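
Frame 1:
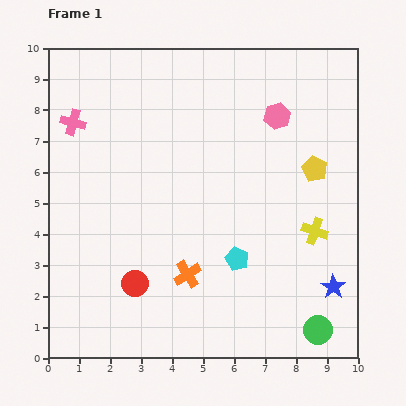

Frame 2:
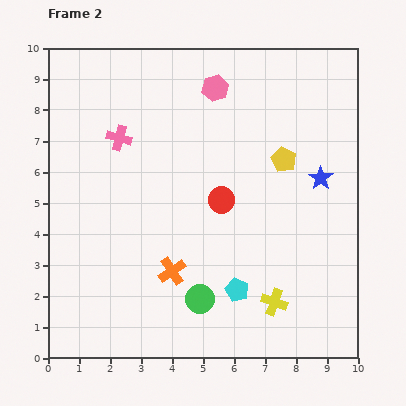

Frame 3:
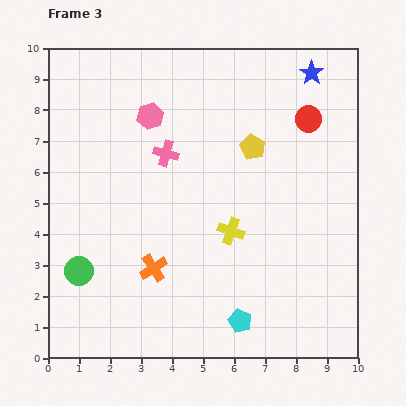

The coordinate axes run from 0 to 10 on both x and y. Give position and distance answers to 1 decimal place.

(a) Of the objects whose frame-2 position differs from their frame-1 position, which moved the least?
the orange cross

(moved 0.5)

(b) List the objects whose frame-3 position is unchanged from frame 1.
none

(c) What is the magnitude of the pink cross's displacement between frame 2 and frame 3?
1.6

The pink cross moved from (2.3, 7.1) to (3.8, 6.6), a distance of √(1.5² + 0.5²) ≈ 1.6.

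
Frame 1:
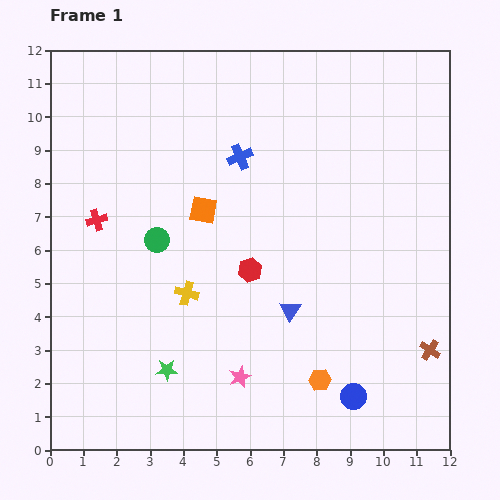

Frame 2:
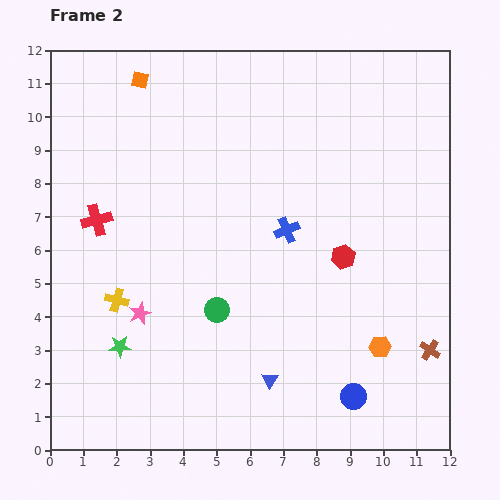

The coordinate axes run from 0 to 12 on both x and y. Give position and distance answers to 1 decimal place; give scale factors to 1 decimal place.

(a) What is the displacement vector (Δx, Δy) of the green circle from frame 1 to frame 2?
(1.8, -2.1)

The green circle was at (3.2, 6.3) in frame 1 and (5.0, 4.2) in frame 2.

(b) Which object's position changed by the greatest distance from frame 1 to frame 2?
the orange square

(moved 4.3; next 3.6)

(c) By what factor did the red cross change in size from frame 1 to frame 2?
1.5×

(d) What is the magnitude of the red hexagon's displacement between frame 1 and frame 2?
2.8

The red hexagon moved from (6.0, 5.4) to (8.8, 5.8), a distance of √(2.8² + 0.4²) ≈ 2.8.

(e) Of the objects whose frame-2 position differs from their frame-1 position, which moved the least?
the green star

(moved 1.6)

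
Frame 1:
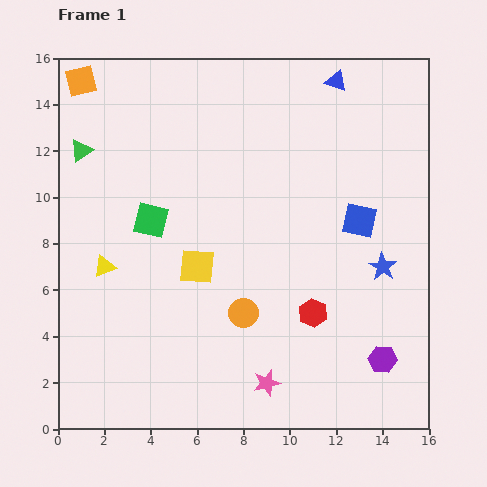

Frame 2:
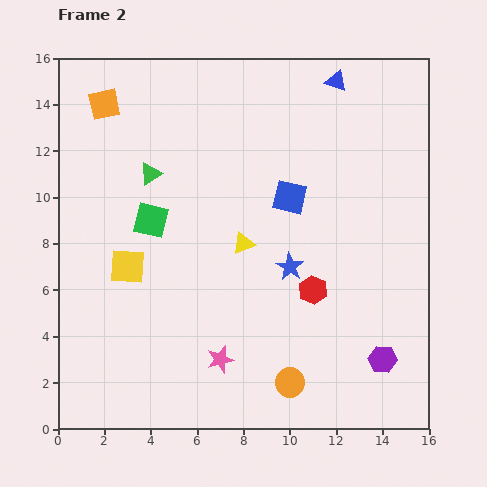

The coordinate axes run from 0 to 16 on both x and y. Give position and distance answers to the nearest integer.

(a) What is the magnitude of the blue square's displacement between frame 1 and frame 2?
3

The blue square moved from (13, 9) to (10, 10), a distance of √(3² + 1²) ≈ 3.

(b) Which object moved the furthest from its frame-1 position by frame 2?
the yellow triangle

(moved 6; next 4)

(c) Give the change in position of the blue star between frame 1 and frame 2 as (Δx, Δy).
(-4, 0)

The blue star was at (14, 7) in frame 1 and (10, 7) in frame 2.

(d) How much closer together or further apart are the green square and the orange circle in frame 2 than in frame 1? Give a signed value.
+3

Distance in frame 1: 6. Distance in frame 2: 9.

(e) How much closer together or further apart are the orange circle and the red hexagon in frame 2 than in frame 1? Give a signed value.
+1

Distance in frame 1: 3. Distance in frame 2: 4.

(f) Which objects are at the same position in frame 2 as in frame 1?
the green square, the purple hexagon, the blue triangle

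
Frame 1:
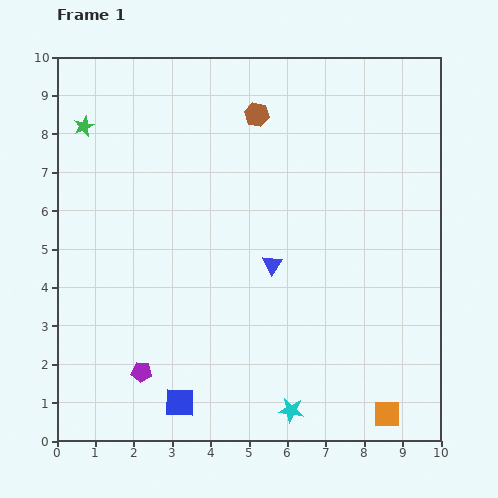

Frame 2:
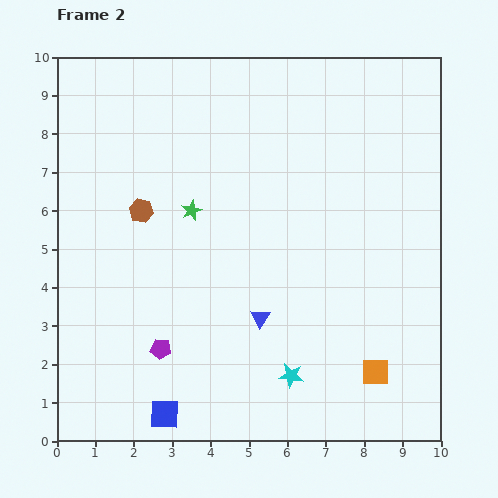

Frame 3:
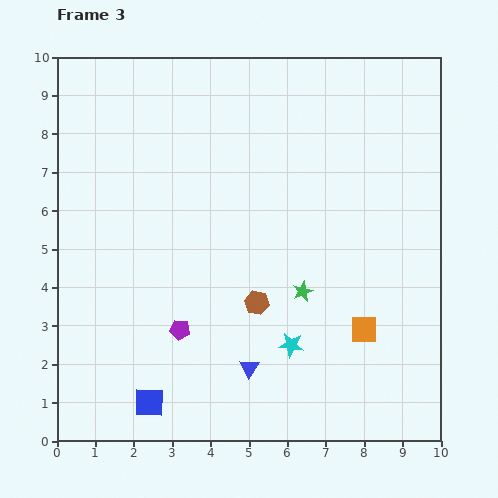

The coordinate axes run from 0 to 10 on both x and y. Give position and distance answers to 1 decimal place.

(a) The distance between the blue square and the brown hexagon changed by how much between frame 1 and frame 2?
-2.5

Distance in frame 1: 7.8. Distance in frame 2: 5.3.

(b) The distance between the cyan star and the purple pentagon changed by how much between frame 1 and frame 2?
-0.5

Distance in frame 1: 4.0. Distance in frame 2: 3.5.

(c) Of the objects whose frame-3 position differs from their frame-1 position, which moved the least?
the blue square

(moved 0.8)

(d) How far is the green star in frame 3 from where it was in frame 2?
3.6

The green star moved from (3.5, 6.0) to (6.4, 3.9), a distance of √(2.9² + 2.1²) ≈ 3.6.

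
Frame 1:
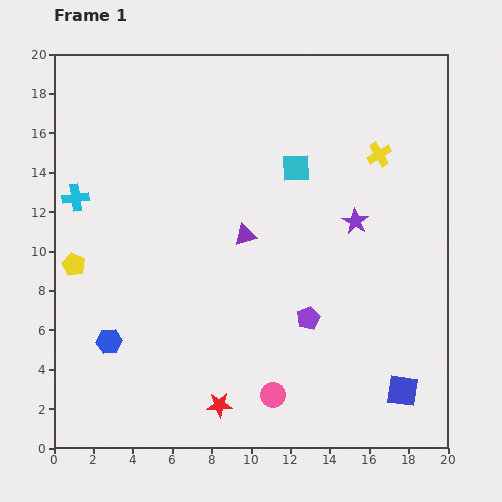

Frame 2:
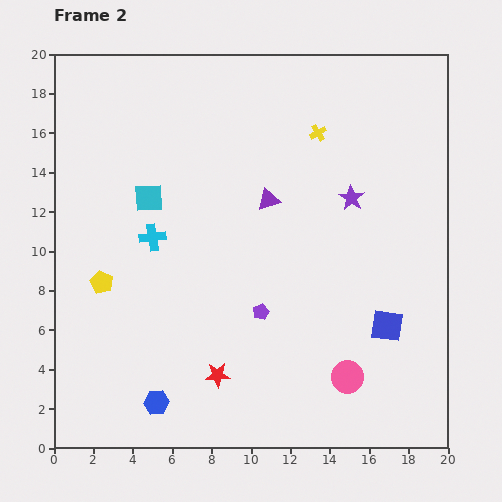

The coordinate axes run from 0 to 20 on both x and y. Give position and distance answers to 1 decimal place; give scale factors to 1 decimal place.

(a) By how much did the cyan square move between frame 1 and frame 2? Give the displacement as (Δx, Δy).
(-7.5, -1.5)

The cyan square was at (12.3, 14.2) in frame 1 and (4.8, 12.7) in frame 2.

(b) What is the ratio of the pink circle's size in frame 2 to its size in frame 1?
1.3×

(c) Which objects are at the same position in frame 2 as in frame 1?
none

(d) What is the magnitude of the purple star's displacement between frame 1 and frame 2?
1.2

The purple star moved from (15.3, 11.5) to (15.1, 12.7), a distance of √(0.2² + 1.2²) ≈ 1.2.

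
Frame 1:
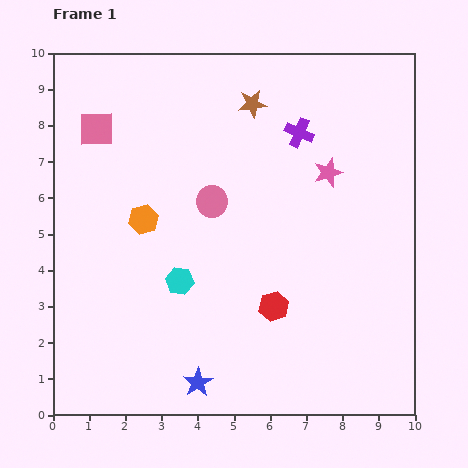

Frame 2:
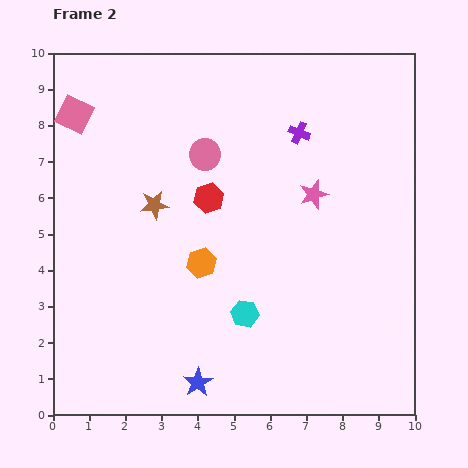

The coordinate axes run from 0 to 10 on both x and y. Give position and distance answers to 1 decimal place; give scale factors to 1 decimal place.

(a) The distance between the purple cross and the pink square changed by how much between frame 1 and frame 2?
+0.6

Distance in frame 1: 5.6. Distance in frame 2: 6.2.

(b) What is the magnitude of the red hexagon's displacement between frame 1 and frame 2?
3.5

The red hexagon moved from (6.1, 3.0) to (4.3, 6.0), a distance of √(1.8² + 3.0²) ≈ 3.5.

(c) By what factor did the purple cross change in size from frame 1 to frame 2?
0.7×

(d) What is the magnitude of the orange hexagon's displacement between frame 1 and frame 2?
2.0

The orange hexagon moved from (2.5, 5.4) to (4.1, 4.2), a distance of √(1.6² + 1.2²) ≈ 2.0.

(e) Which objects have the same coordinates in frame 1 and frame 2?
the purple cross, the blue star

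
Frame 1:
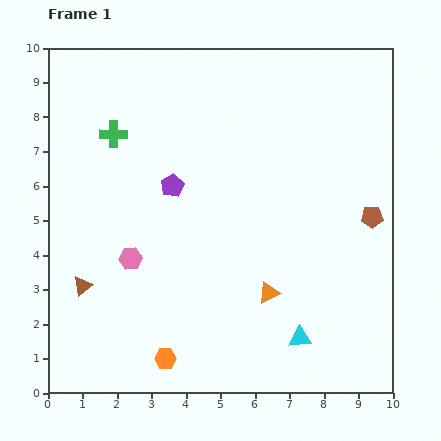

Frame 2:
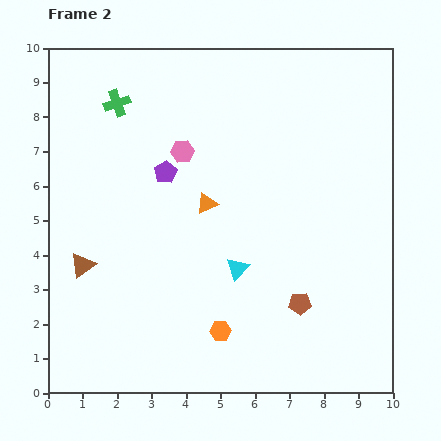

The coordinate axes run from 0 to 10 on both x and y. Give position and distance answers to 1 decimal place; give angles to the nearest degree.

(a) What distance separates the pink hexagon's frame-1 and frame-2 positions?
3.4

The pink hexagon moved from (2.4, 3.9) to (3.9, 7.0), a distance of √(1.5² + 3.1²) ≈ 3.4.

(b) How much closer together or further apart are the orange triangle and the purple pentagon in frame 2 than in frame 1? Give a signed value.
-2.7

Distance in frame 1: 4.2. Distance in frame 2: 1.5.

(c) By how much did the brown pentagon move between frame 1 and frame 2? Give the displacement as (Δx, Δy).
(-2.1, -2.5)

The brown pentagon was at (9.4, 5.1) in frame 1 and (7.3, 2.6) in frame 2.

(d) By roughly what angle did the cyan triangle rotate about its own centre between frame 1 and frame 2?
44° counter-clockwise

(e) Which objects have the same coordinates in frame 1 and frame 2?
none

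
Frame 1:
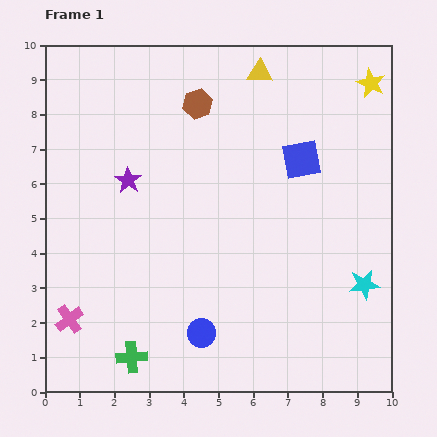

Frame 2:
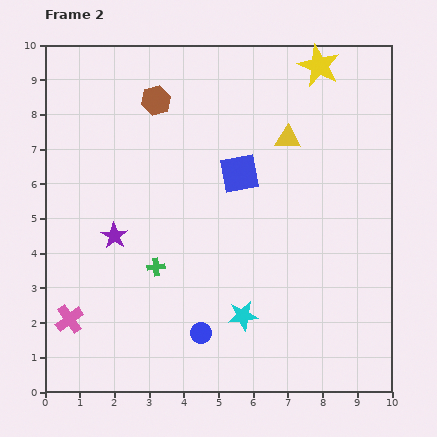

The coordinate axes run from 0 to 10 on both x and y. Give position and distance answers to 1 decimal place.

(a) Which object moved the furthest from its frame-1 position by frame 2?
the cyan star

(moved 3.6; next 2.7)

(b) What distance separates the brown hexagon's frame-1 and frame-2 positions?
1.2

The brown hexagon moved from (4.4, 8.3) to (3.2, 8.4), a distance of √(1.2² + 0.1²) ≈ 1.2.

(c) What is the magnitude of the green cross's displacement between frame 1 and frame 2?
2.7

The green cross moved from (2.5, 1.0) to (3.2, 3.6), a distance of √(0.7² + 2.6²) ≈ 2.7.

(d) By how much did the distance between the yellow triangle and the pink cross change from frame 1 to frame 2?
-0.8

Distance in frame 1: 9.0. Distance in frame 2: 8.2.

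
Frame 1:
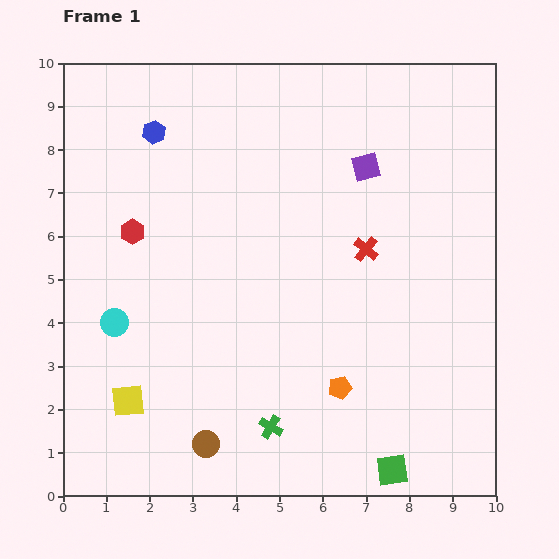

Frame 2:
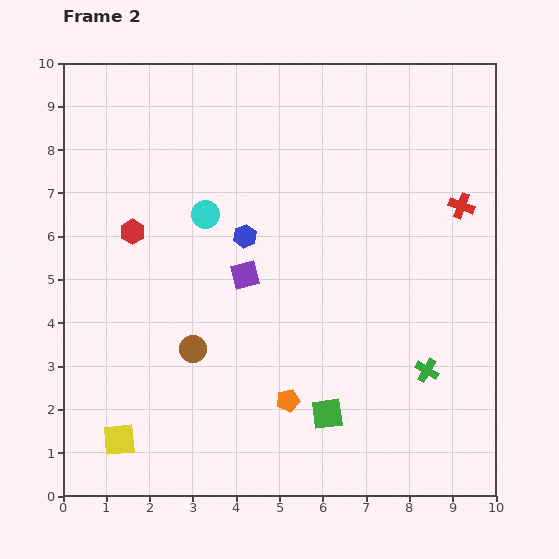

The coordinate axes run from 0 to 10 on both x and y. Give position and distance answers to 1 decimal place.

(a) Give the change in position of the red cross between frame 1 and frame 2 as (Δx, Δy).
(2.2, 1.0)

The red cross was at (7.0, 5.7) in frame 1 and (9.2, 6.7) in frame 2.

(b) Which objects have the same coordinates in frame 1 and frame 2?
the red hexagon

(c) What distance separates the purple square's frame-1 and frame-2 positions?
3.8

The purple square moved from (7.0, 7.6) to (4.2, 5.1), a distance of √(2.8² + 2.5²) ≈ 3.8.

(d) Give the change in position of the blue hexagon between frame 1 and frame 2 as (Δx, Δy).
(2.1, -2.4)

The blue hexagon was at (2.1, 8.4) in frame 1 and (4.2, 6.0) in frame 2.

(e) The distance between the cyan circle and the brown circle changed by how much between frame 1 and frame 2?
-0.4

Distance in frame 1: 3.5. Distance in frame 2: 3.1.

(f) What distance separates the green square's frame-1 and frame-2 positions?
2.0

The green square moved from (7.6, 0.6) to (6.1, 1.9), a distance of √(1.5² + 1.3²) ≈ 2.0.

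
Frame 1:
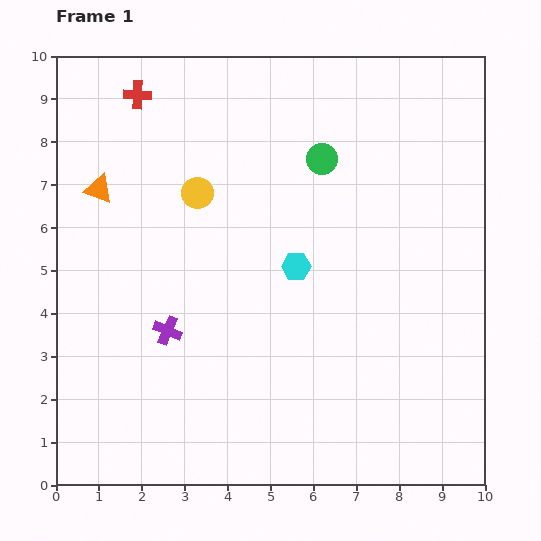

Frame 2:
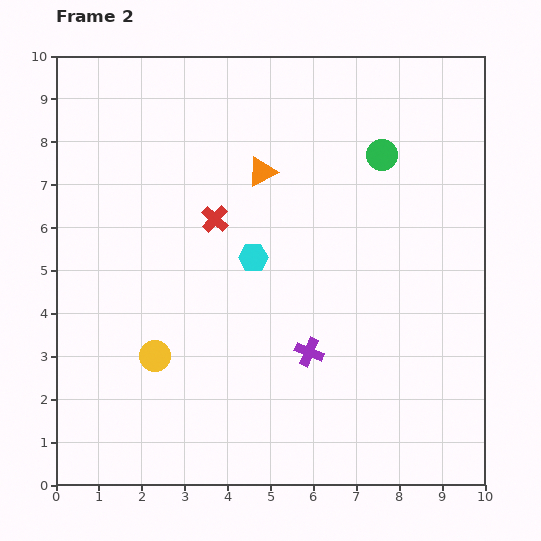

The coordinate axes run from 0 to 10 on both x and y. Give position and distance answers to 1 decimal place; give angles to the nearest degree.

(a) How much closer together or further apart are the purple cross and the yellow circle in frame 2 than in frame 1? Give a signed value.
+0.3

Distance in frame 1: 3.3. Distance in frame 2: 3.6.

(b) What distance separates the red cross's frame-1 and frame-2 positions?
3.4

The red cross moved from (1.9, 9.1) to (3.7, 6.2), a distance of √(1.8² + 2.9²) ≈ 3.4.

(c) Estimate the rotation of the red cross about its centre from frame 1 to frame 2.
39° clockwise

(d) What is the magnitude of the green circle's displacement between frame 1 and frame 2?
1.4

The green circle moved from (6.2, 7.6) to (7.6, 7.7), a distance of √(1.4² + 0.1²) ≈ 1.4.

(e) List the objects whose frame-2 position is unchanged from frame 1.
none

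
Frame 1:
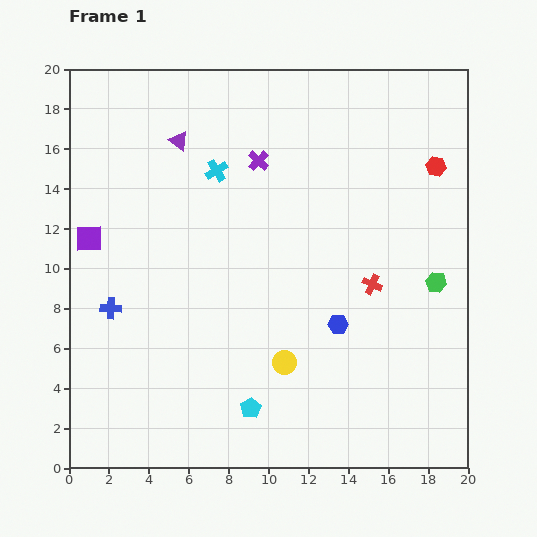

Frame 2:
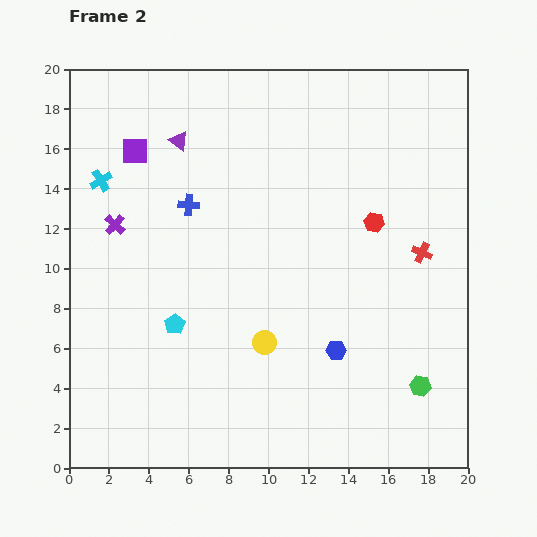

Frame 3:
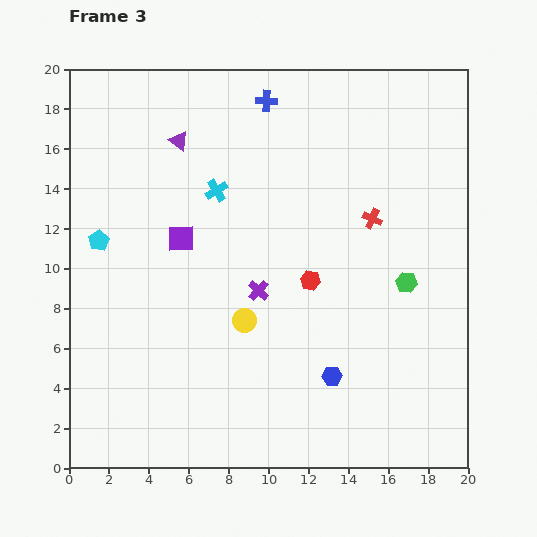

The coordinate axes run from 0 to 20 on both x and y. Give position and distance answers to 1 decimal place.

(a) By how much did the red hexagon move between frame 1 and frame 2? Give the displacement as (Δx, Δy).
(-3.1, -2.8)

The red hexagon was at (18.4, 15.1) in frame 1 and (15.3, 12.3) in frame 2.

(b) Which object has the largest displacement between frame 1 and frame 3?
the blue cross

(moved 13.0; next 11.3)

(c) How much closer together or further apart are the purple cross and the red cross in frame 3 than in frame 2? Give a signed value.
-8.8

Distance in frame 2: 15.5. Distance in frame 3: 6.7.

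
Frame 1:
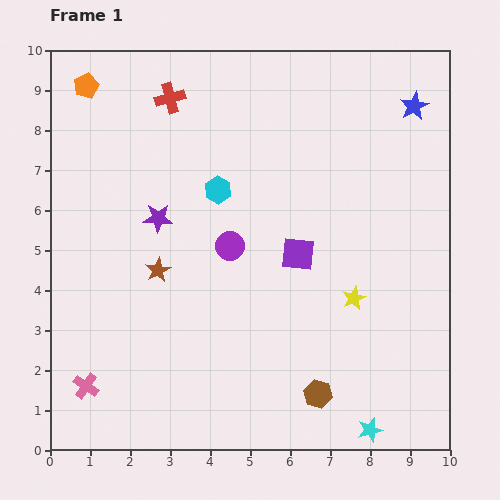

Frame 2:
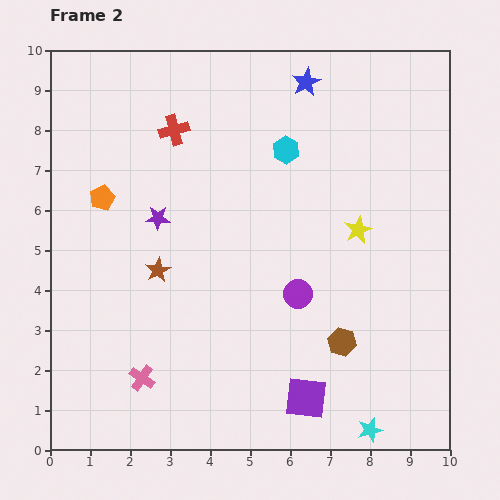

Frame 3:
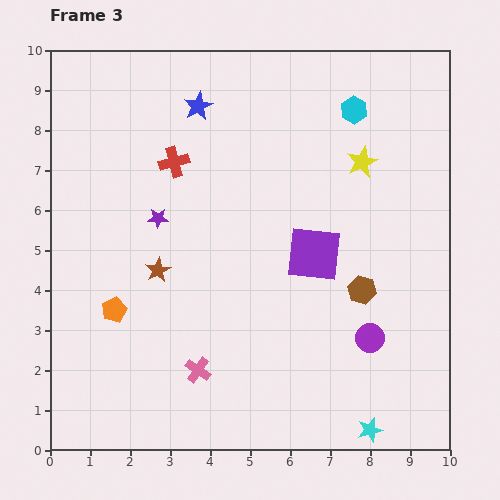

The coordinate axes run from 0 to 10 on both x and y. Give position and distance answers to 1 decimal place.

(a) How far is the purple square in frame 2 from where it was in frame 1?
3.6

The purple square moved from (6.2, 4.9) to (6.4, 1.3), a distance of √(0.2² + 3.6²) ≈ 3.6.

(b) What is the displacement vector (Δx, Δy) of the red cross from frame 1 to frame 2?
(0.1, -0.8)

The red cross was at (3.0, 8.8) in frame 1 and (3.1, 8.0) in frame 2.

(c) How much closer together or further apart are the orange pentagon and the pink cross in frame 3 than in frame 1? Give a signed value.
-4.9

Distance in frame 1: 7.5. Distance in frame 3: 2.6.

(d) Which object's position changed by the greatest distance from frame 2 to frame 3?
the purple square

(moved 3.6; next 2.8)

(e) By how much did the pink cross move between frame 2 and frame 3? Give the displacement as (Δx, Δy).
(1.4, 0.2)

The pink cross was at (2.3, 1.8) in frame 2 and (3.7, 2.0) in frame 3.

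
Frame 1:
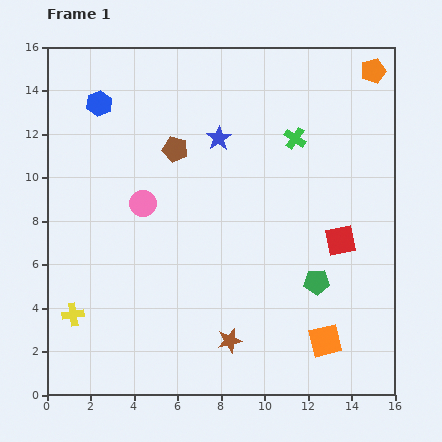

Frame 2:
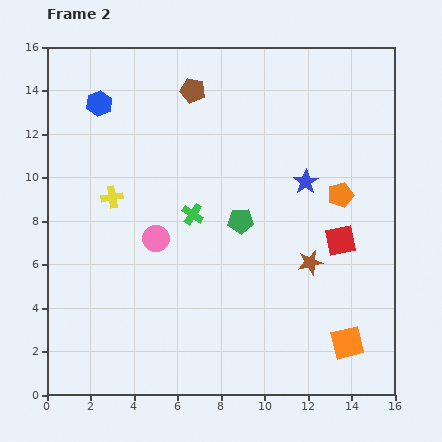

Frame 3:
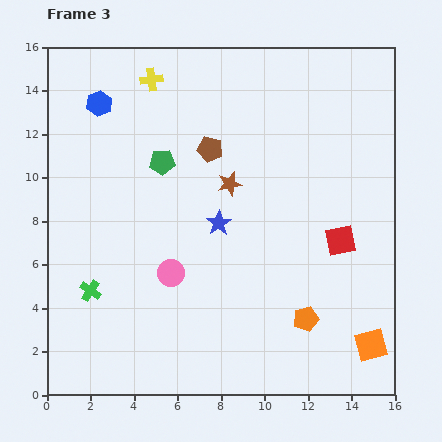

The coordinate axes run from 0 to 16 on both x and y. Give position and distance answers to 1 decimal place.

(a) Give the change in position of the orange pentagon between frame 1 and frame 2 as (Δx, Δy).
(-1.5, -5.7)

The orange pentagon was at (15.0, 14.9) in frame 1 and (13.5, 9.2) in frame 2.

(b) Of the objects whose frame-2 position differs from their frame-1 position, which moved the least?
the orange square

(moved 1.0)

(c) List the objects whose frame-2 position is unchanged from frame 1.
the red square, the blue hexagon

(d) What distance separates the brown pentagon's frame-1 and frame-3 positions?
1.6

The brown pentagon moved from (5.9, 11.3) to (7.5, 11.3), a distance of √(1.6² + 0.0²) ≈ 1.6.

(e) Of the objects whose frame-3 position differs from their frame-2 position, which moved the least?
the orange square

(moved 1.1)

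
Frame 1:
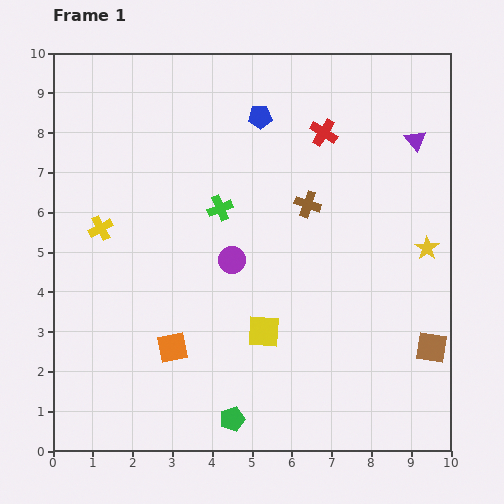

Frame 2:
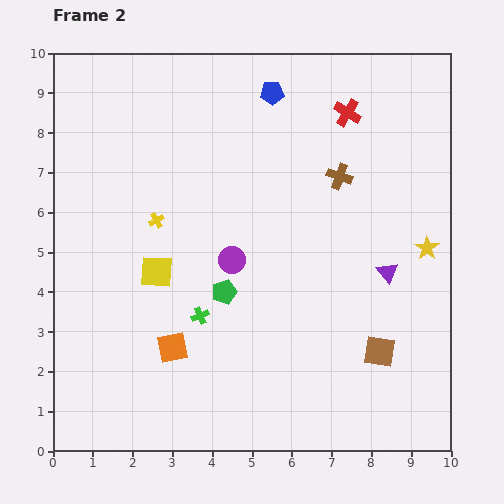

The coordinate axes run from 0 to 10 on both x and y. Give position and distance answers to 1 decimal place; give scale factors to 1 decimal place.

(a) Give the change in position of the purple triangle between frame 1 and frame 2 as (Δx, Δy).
(-0.7, -3.3)

The purple triangle was at (9.1, 7.8) in frame 1 and (8.4, 4.5) in frame 2.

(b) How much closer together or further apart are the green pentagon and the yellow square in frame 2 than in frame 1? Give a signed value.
-0.5

Distance in frame 1: 2.3. Distance in frame 2: 1.8.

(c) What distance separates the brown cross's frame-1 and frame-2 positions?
1.1

The brown cross moved from (6.4, 6.2) to (7.2, 6.9), a distance of √(0.8² + 0.7²) ≈ 1.1.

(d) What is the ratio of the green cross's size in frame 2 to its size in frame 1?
0.7×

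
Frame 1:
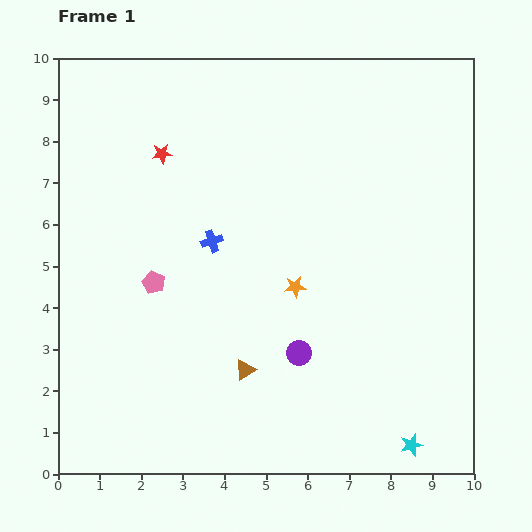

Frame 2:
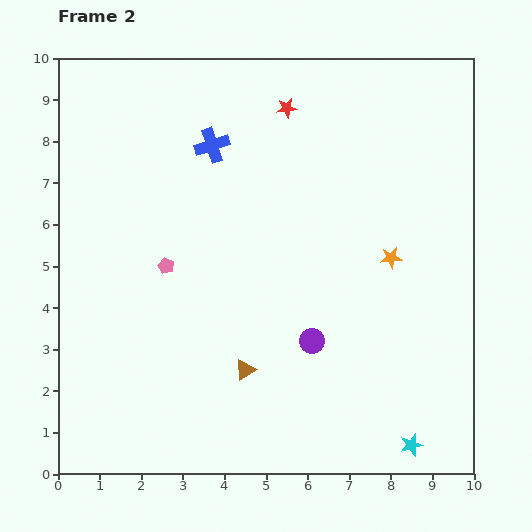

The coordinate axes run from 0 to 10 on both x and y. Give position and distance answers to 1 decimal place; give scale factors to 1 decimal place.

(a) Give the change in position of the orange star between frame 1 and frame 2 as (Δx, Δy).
(2.3, 0.7)

The orange star was at (5.7, 4.5) in frame 1 and (8.0, 5.2) in frame 2.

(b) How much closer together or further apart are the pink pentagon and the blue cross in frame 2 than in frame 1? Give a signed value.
+1.4

Distance in frame 1: 1.7. Distance in frame 2: 3.1.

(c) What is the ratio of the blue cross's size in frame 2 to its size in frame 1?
1.5×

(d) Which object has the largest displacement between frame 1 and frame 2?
the red star

(moved 3.2; next 2.4)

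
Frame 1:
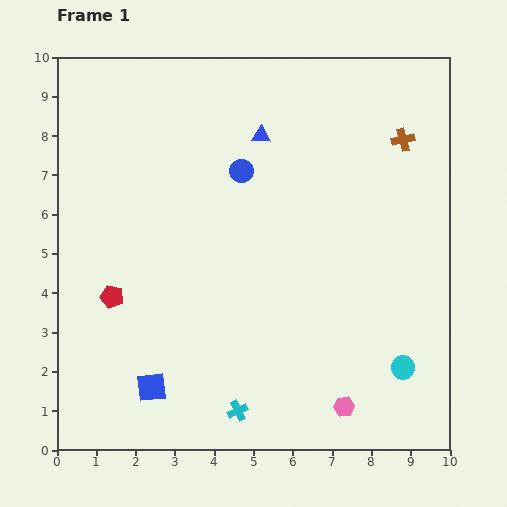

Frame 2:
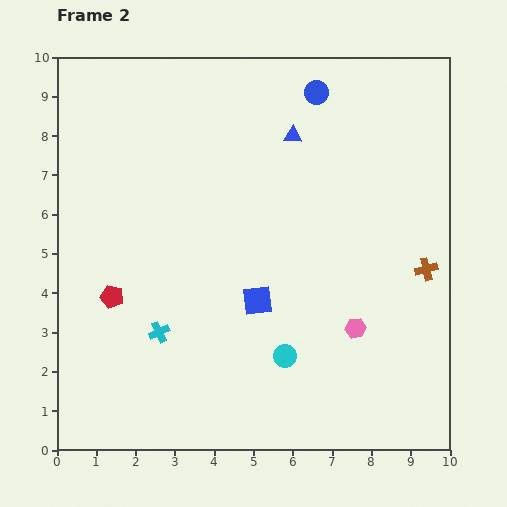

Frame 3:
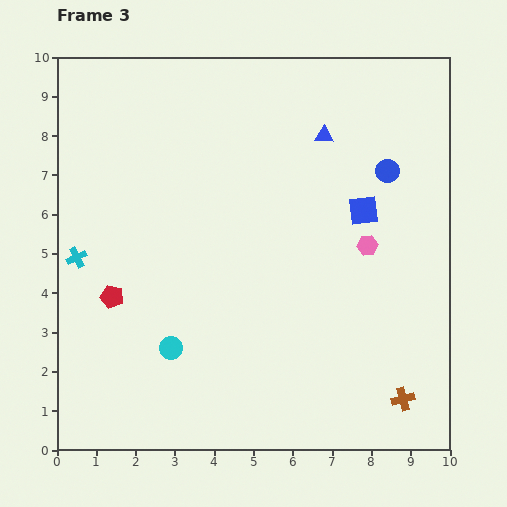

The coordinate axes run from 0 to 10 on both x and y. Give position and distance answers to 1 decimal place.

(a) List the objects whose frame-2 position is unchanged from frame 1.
the red pentagon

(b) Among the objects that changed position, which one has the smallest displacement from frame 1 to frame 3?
the blue triangle

(moved 1.6)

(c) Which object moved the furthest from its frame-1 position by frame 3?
the blue square

(moved 7.0; next 6.6)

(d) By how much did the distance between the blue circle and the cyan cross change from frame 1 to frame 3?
+2.1

Distance in frame 1: 6.1. Distance in frame 3: 8.2.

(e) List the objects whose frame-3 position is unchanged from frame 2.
the red pentagon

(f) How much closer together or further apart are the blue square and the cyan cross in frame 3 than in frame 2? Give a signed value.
+4.8

Distance in frame 2: 2.6. Distance in frame 3: 7.4.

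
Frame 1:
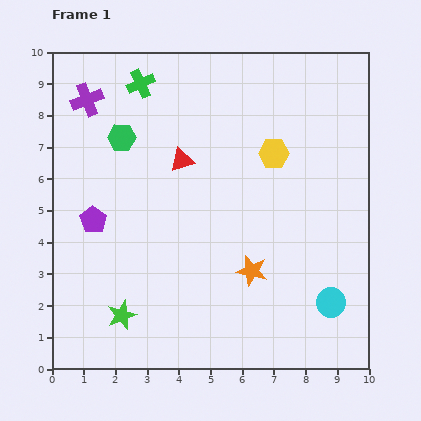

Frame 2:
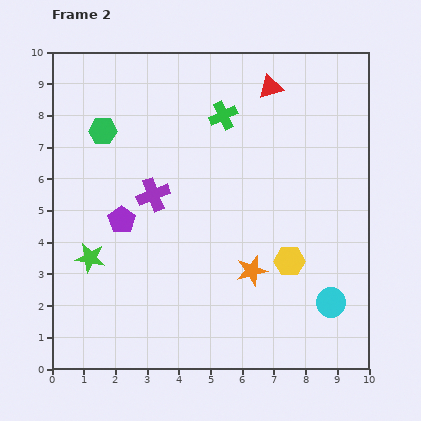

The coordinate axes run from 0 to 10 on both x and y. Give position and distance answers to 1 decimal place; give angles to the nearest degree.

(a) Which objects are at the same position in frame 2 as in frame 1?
the cyan circle, the orange star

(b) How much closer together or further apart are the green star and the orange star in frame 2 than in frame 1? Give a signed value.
+0.8

Distance in frame 1: 4.3. Distance in frame 2: 5.1.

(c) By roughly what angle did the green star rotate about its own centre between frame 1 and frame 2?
30° clockwise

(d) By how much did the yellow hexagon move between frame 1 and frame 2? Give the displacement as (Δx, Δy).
(0.5, -3.4)

The yellow hexagon was at (7.0, 6.8) in frame 1 and (7.5, 3.4) in frame 2.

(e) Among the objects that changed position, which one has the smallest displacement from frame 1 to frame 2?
the green hexagon

(moved 0.6)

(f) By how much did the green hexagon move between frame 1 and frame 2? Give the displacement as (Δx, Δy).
(-0.6, 0.2)

The green hexagon was at (2.2, 7.3) in frame 1 and (1.6, 7.5) in frame 2.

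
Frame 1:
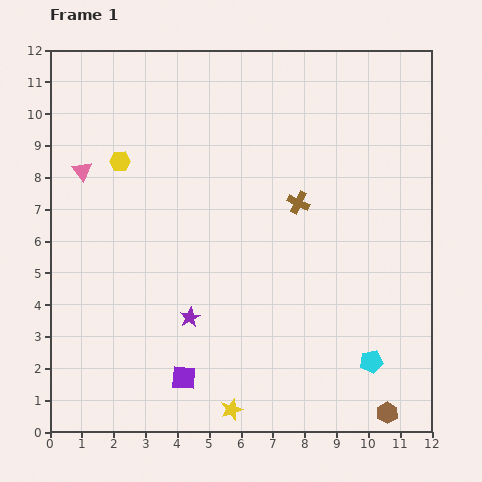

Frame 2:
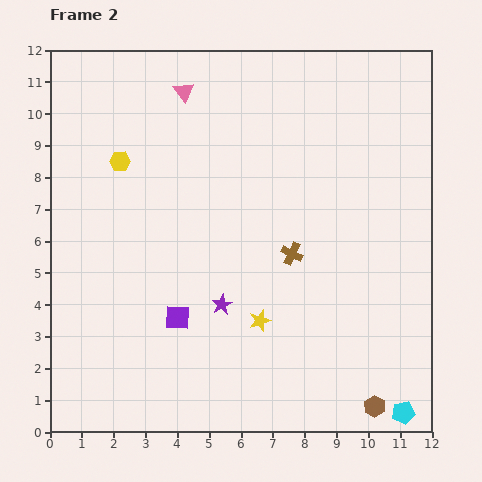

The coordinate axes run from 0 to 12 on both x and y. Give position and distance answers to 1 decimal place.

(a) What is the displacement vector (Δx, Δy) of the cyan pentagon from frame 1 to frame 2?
(1.0, -1.6)

The cyan pentagon was at (10.1, 2.2) in frame 1 and (11.1, 0.6) in frame 2.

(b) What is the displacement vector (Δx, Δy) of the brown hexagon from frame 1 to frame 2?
(-0.4, 0.2)

The brown hexagon was at (10.6, 0.6) in frame 1 and (10.2, 0.8) in frame 2.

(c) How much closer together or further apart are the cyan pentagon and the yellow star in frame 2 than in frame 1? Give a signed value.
+0.8

Distance in frame 1: 4.6. Distance in frame 2: 5.4.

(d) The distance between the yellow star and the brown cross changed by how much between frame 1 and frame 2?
-4.5

Distance in frame 1: 6.8. Distance in frame 2: 2.3.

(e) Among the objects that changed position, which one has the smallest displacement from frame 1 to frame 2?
the brown hexagon

(moved 0.4)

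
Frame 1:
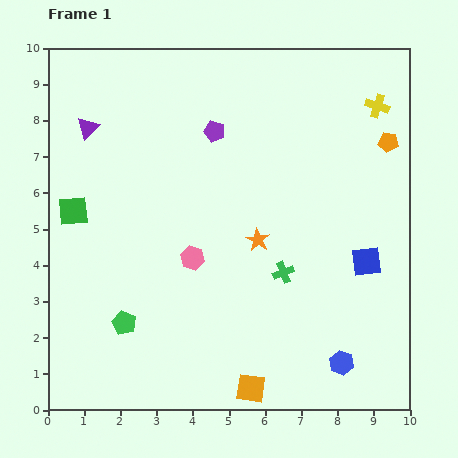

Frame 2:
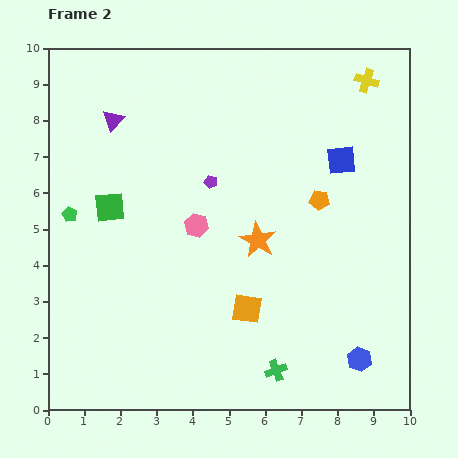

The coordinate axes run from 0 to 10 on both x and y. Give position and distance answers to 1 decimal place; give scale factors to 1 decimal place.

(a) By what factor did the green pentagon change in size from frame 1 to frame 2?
0.6×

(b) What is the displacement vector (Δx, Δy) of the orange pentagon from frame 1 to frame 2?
(-1.9, -1.6)

The orange pentagon was at (9.4, 7.4) in frame 1 and (7.5, 5.8) in frame 2.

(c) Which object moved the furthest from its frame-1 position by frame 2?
the green pentagon

(moved 3.4; next 2.9)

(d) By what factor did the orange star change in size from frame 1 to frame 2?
1.5×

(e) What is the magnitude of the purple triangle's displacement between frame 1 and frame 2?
0.7

The purple triangle moved from (1.1, 7.8) to (1.8, 8.0), a distance of √(0.7² + 0.2²) ≈ 0.7.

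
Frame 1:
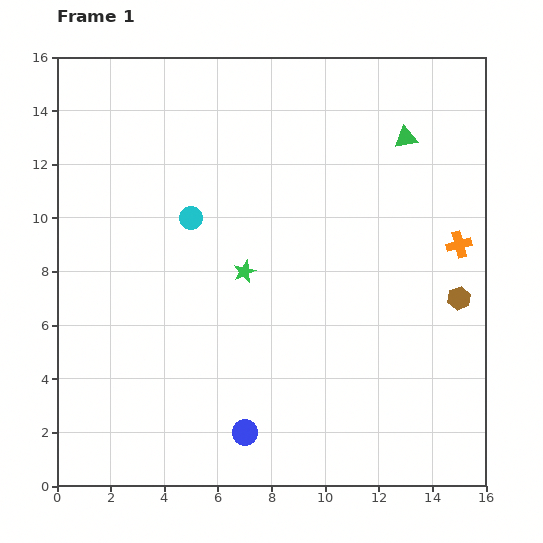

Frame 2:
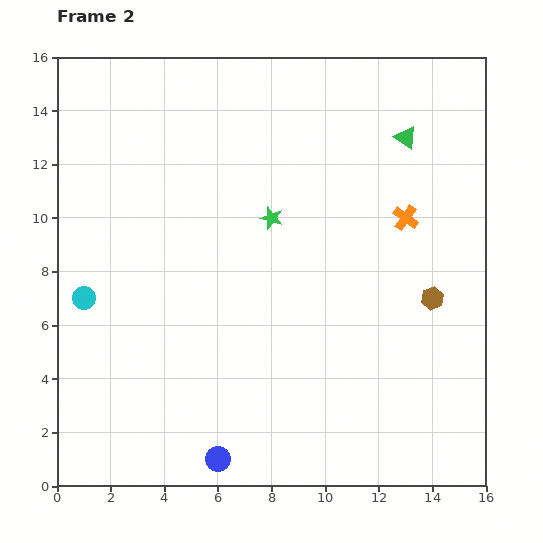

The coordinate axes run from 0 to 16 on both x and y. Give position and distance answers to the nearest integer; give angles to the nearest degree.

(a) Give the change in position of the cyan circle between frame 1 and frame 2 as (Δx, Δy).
(-4, -3)

The cyan circle was at (5, 10) in frame 1 and (1, 7) in frame 2.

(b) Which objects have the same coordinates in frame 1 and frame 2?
the green triangle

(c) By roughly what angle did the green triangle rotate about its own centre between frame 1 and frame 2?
45° clockwise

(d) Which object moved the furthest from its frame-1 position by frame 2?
the cyan circle

(moved 5; next 2)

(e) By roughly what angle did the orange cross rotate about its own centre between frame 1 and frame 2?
40° counter-clockwise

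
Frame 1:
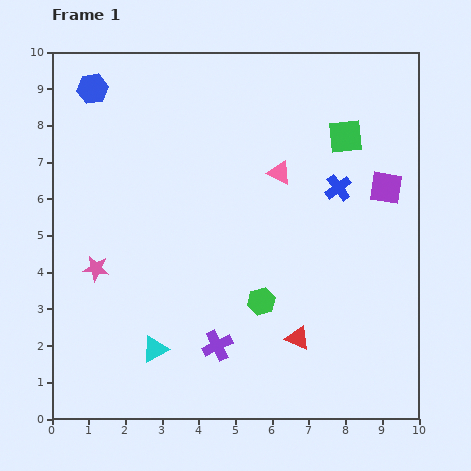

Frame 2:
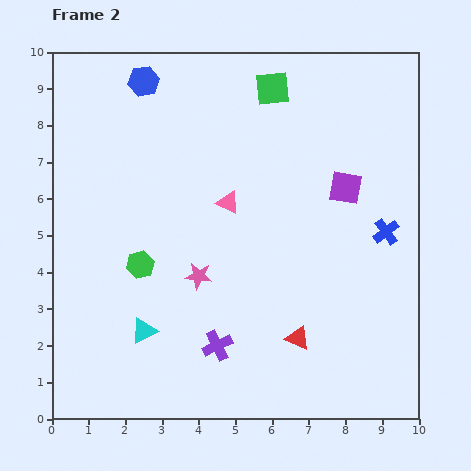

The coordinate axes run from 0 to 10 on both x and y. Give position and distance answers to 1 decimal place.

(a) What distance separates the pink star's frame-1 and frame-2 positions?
2.8

The pink star moved from (1.2, 4.1) to (4.0, 3.9), a distance of √(2.8² + 0.2²) ≈ 2.8.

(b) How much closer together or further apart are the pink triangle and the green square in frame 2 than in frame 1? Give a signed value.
+1.2

Distance in frame 1: 2.1. Distance in frame 2: 3.3.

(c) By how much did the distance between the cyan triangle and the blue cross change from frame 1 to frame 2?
+0.4

Distance in frame 1: 6.7. Distance in frame 2: 7.1.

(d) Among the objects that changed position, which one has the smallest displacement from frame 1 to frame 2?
the cyan triangle

(moved 0.6)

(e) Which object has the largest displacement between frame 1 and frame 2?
the green hexagon

(moved 3.4; next 2.8)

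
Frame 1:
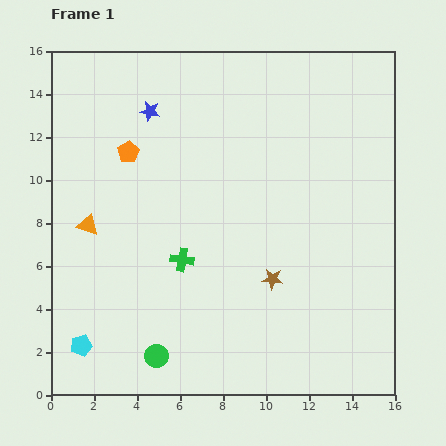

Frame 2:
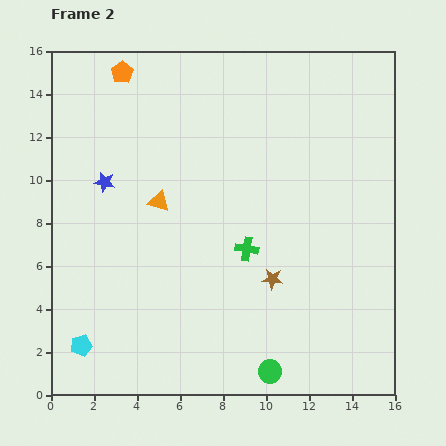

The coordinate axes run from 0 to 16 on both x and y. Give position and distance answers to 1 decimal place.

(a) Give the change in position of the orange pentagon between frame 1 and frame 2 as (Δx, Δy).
(-0.3, 3.7)

The orange pentagon was at (3.6, 11.3) in frame 1 and (3.3, 15.0) in frame 2.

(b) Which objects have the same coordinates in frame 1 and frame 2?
the cyan pentagon, the brown star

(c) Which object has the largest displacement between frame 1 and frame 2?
the green circle

(moved 5.3; next 3.9)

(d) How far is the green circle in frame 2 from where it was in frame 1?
5.3

The green circle moved from (4.9, 1.8) to (10.2, 1.1), a distance of √(5.3² + 0.7²) ≈ 5.3.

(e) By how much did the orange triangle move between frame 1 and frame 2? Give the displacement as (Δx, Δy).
(3.3, 1.1)

The orange triangle was at (1.7, 7.9) in frame 1 and (5.0, 9.0) in frame 2.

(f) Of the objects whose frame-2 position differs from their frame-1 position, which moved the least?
the green cross

(moved 3.0)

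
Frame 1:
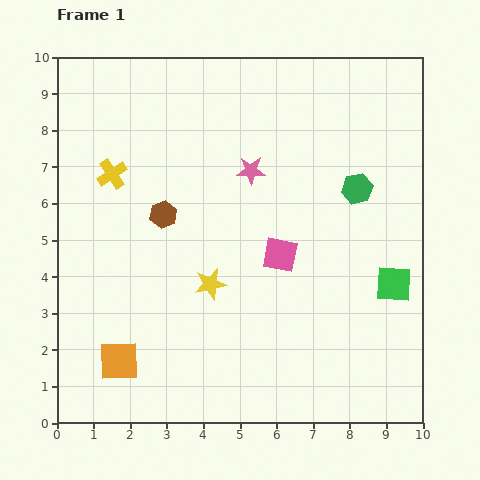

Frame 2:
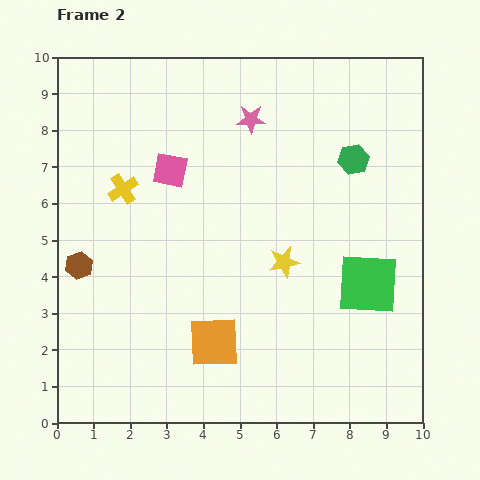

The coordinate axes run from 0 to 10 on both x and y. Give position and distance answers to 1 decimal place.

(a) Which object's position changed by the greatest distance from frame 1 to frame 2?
the pink square

(moved 3.8; next 2.7)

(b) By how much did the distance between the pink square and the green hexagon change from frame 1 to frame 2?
+2.2

Distance in frame 1: 2.8. Distance in frame 2: 5.0.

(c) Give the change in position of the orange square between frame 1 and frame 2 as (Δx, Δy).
(2.6, 0.5)

The orange square was at (1.7, 1.7) in frame 1 and (4.3, 2.2) in frame 2.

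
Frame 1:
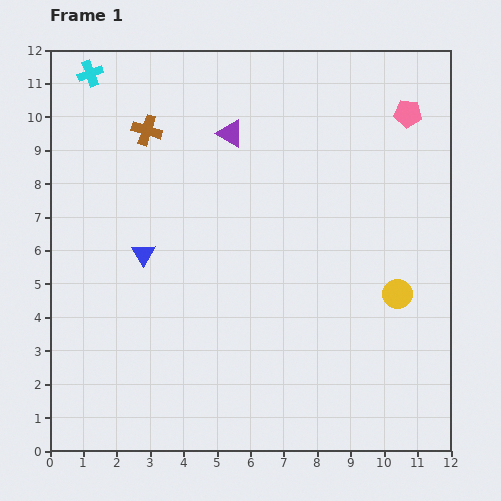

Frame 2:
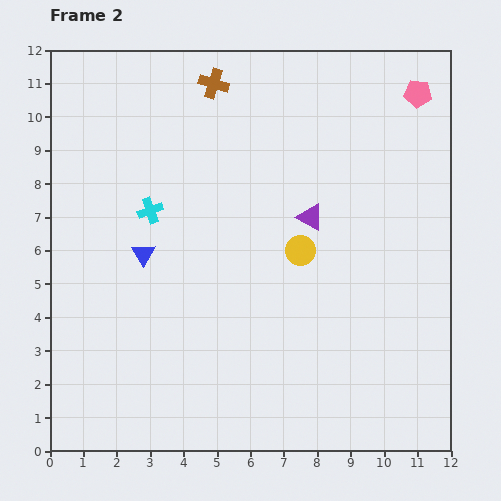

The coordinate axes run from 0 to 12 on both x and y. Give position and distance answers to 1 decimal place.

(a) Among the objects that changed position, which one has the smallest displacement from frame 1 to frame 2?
the pink pentagon

(moved 0.7)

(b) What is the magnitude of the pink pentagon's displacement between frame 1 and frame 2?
0.7

The pink pentagon moved from (10.7, 10.1) to (11.0, 10.7), a distance of √(0.3² + 0.6²) ≈ 0.7.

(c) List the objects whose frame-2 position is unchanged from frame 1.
the blue triangle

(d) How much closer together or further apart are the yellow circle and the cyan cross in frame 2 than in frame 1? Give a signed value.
-6.6

Distance in frame 1: 11.3. Distance in frame 2: 4.7.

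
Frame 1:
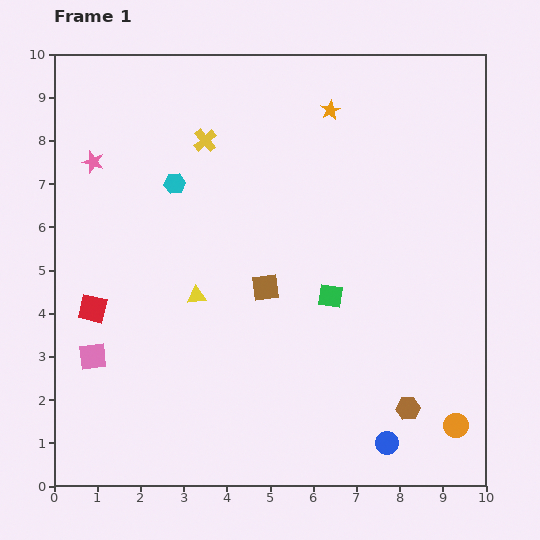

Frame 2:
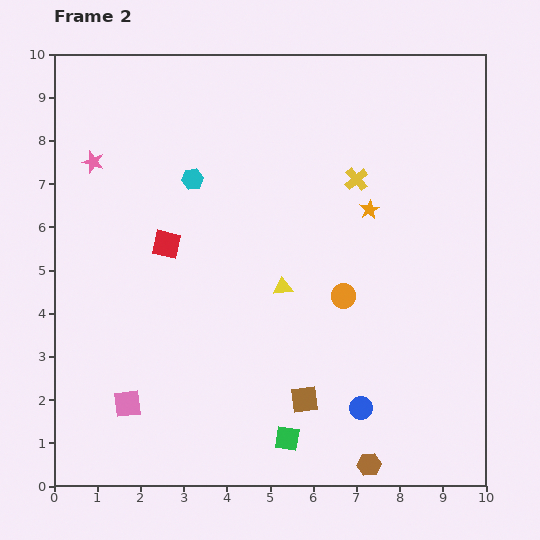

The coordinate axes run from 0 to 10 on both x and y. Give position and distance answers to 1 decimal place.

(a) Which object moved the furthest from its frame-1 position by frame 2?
the orange circle

(moved 4.0; next 3.6)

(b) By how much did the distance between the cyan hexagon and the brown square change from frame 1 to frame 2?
+2.5

Distance in frame 1: 3.2. Distance in frame 2: 5.7.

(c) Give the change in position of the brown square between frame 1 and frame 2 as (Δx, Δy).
(0.9, -2.6)

The brown square was at (4.9, 4.6) in frame 1 and (5.8, 2.0) in frame 2.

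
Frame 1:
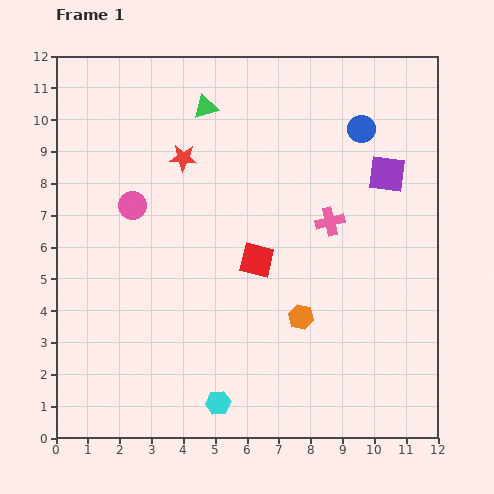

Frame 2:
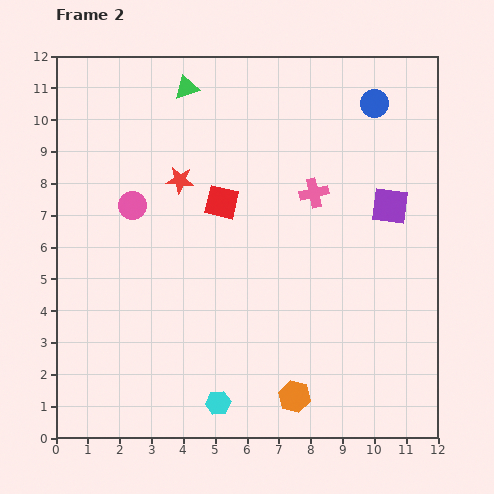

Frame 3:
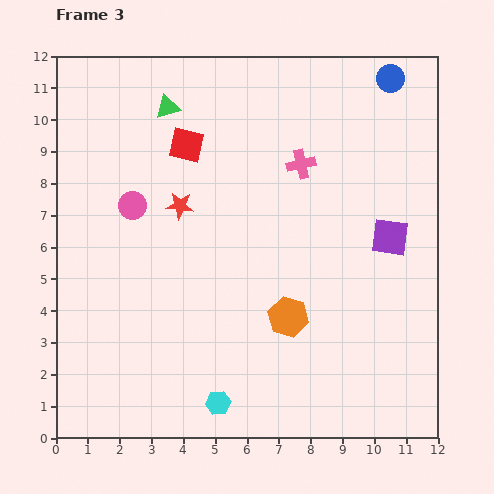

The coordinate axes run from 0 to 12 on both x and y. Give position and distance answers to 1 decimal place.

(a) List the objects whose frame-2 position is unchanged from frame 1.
the pink circle, the cyan hexagon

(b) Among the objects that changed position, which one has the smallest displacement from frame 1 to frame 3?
the orange hexagon

(moved 0.4)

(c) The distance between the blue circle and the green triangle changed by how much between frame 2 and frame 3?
+1.2

Distance in frame 2: 5.9. Distance in frame 3: 7.1.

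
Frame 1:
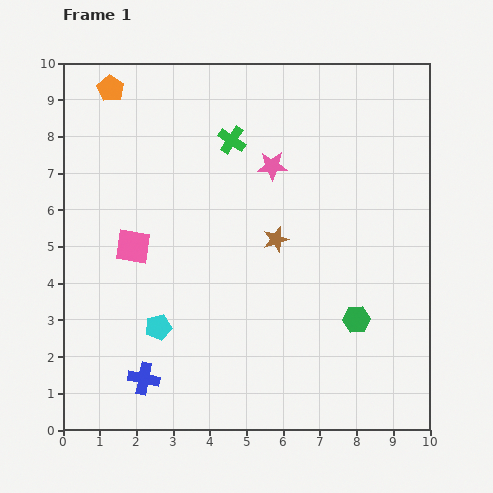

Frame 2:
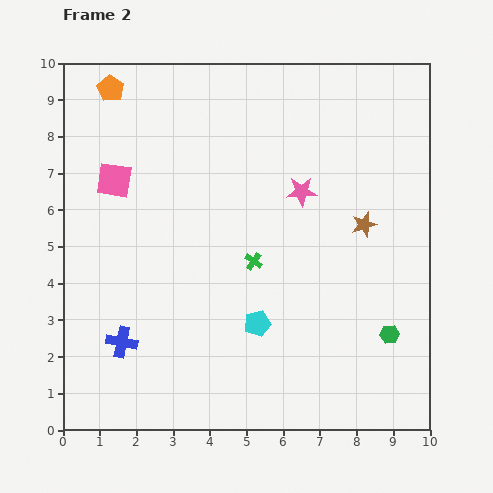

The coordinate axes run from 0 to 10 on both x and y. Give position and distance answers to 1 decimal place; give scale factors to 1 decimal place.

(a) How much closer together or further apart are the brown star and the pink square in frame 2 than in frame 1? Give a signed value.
+3.0

Distance in frame 1: 3.9. Distance in frame 2: 6.9.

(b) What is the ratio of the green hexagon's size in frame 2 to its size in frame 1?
0.7×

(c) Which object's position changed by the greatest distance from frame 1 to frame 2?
the green cross

(moved 3.4; next 2.7)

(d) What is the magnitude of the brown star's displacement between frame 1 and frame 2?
2.4

The brown star moved from (5.8, 5.2) to (8.2, 5.6), a distance of √(2.4² + 0.4²) ≈ 2.4.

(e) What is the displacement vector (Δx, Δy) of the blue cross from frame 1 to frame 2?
(-0.6, 1.0)

The blue cross was at (2.2, 1.4) in frame 1 and (1.6, 2.4) in frame 2.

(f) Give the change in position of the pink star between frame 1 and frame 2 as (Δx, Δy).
(0.8, -0.7)

The pink star was at (5.7, 7.2) in frame 1 and (6.5, 6.5) in frame 2.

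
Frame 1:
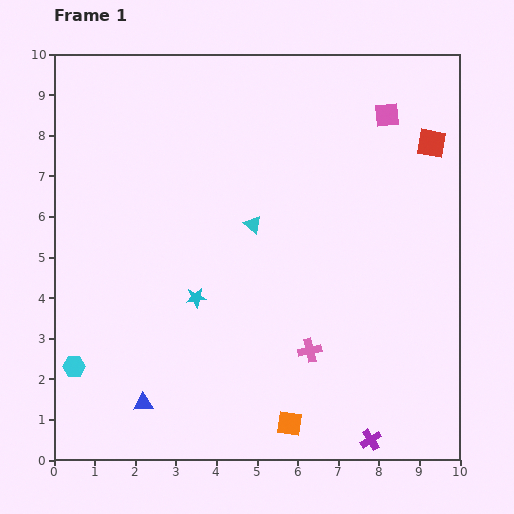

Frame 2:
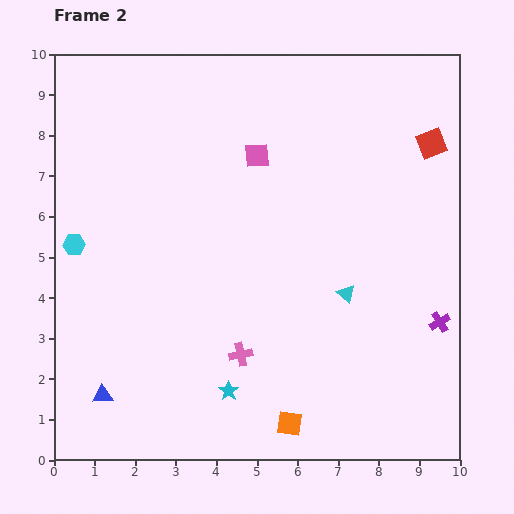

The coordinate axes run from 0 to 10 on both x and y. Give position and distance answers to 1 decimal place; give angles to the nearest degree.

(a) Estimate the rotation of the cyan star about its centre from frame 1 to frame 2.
30° counter-clockwise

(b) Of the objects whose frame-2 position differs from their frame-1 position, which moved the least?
the blue triangle

(moved 1.0)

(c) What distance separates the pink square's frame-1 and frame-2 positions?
3.4

The pink square moved from (8.2, 8.5) to (5.0, 7.5), a distance of √(3.2² + 1.0²) ≈ 3.4.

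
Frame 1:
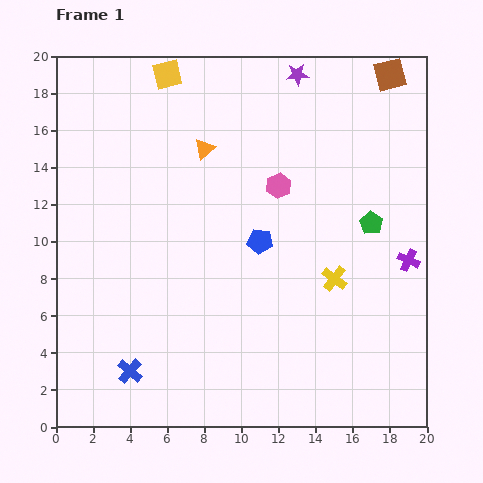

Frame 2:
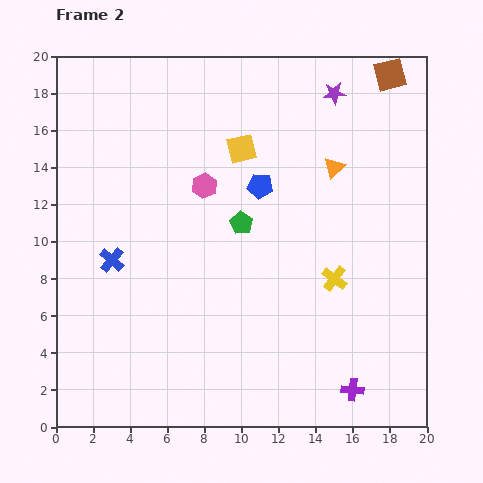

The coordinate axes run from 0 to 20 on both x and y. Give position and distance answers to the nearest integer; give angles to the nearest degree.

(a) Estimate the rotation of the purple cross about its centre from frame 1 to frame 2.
18° counter-clockwise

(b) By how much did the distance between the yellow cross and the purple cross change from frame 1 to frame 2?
+2

Distance in frame 1: 4. Distance in frame 2: 6.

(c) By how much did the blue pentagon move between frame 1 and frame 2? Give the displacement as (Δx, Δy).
(0, 3)

The blue pentagon was at (11, 10) in frame 1 and (11, 13) in frame 2.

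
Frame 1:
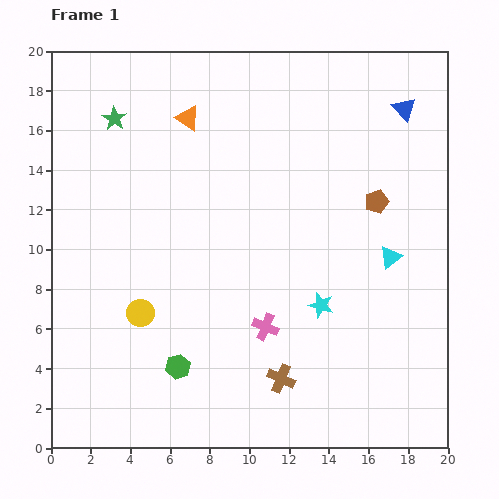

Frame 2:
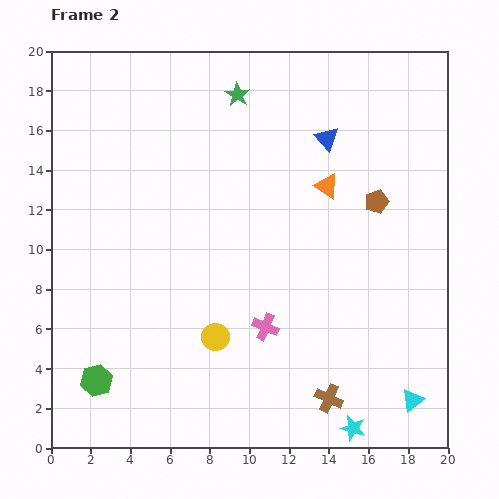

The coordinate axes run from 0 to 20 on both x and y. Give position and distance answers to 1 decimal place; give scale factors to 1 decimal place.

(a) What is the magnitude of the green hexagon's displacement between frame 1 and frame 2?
4.2

The green hexagon moved from (6.4, 4.1) to (2.3, 3.4), a distance of √(4.1² + 0.7²) ≈ 4.2.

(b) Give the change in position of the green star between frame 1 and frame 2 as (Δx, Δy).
(6.2, 1.2)

The green star was at (3.2, 16.6) in frame 1 and (9.4, 17.8) in frame 2.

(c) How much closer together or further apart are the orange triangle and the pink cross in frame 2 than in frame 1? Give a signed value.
-3.5

Distance in frame 1: 11.2. Distance in frame 2: 7.7.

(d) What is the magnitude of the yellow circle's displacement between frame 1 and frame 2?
4.0

The yellow circle moved from (4.5, 6.8) to (8.3, 5.6), a distance of √(3.8² + 1.2²) ≈ 4.0.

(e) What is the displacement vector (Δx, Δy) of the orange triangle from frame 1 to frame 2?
(7.0, -3.4)

The orange triangle was at (6.9, 16.6) in frame 1 and (13.9, 13.2) in frame 2.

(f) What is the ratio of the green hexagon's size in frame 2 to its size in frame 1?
1.3×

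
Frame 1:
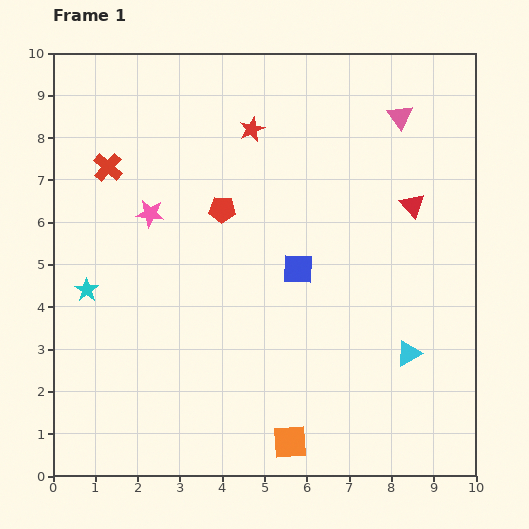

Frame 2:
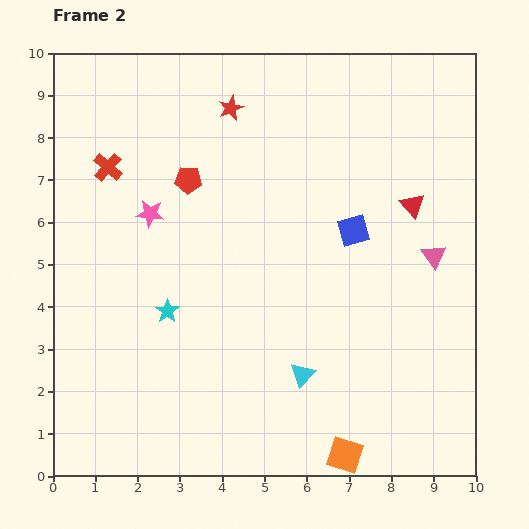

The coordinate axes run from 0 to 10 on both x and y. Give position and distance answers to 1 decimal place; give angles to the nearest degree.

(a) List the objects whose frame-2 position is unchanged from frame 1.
the red triangle, the pink star, the red cross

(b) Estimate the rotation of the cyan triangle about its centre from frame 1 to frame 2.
17° counter-clockwise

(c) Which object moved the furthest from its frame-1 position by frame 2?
the pink triangle

(moved 3.4; next 2.5)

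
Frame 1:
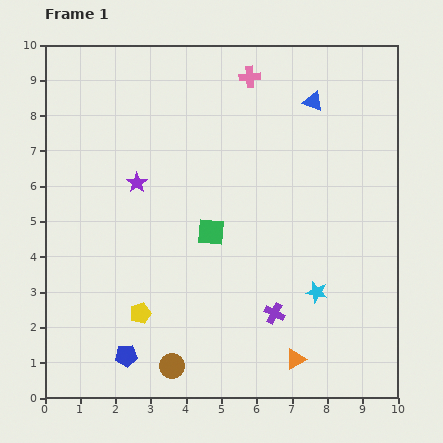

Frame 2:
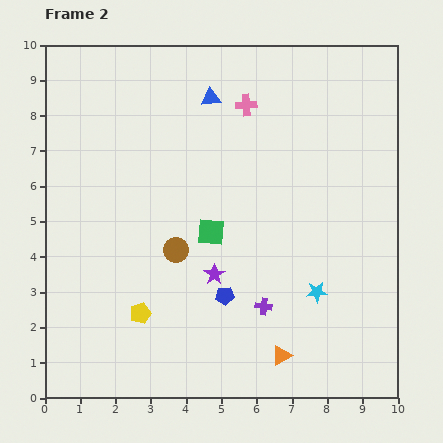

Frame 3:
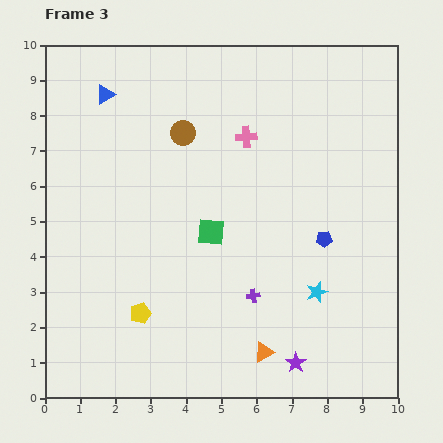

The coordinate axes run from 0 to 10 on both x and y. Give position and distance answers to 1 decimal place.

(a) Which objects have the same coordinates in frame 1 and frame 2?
the yellow pentagon, the cyan star, the green square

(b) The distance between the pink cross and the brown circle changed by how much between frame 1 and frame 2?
-3.9

Distance in frame 1: 8.5. Distance in frame 2: 4.6.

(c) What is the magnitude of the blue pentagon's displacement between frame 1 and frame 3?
6.5

The blue pentagon moved from (2.3, 1.2) to (7.9, 4.5), a distance of √(5.6² + 3.3²) ≈ 6.5.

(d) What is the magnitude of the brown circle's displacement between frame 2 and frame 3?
3.3

The brown circle moved from (3.7, 4.2) to (3.9, 7.5), a distance of √(0.2² + 3.3²) ≈ 3.3.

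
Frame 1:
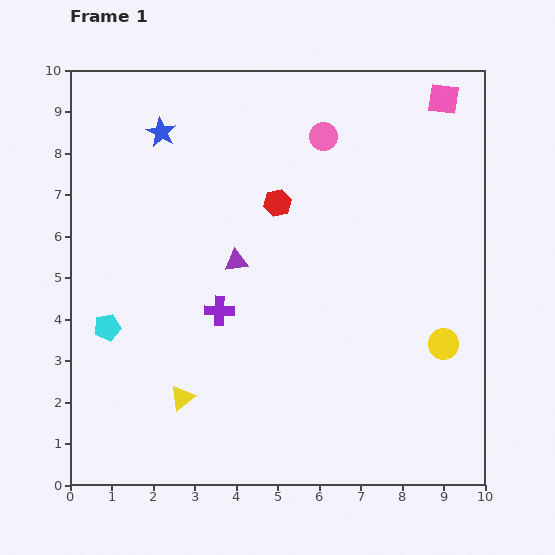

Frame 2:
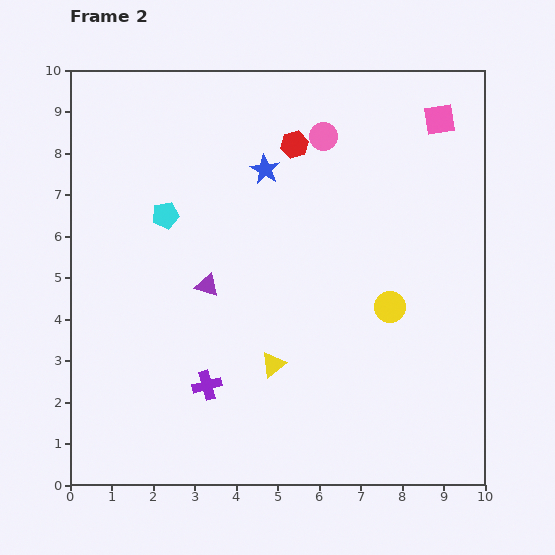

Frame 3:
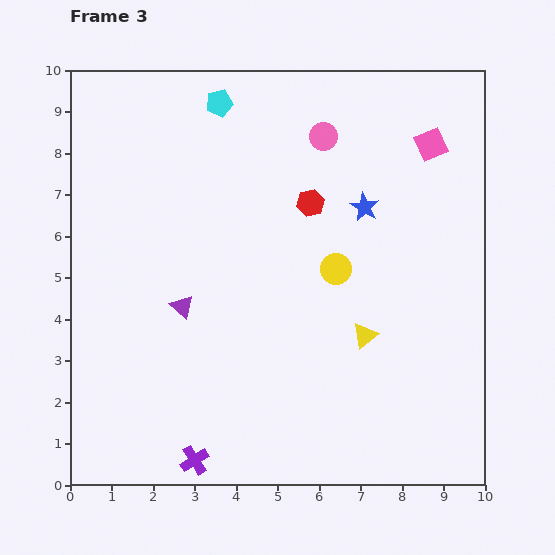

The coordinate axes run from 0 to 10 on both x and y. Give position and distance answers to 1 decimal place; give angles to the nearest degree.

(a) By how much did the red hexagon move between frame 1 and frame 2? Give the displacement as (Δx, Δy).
(0.4, 1.4)

The red hexagon was at (5.0, 6.8) in frame 1 and (5.4, 8.2) in frame 2.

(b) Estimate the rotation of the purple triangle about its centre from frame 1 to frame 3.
51° clockwise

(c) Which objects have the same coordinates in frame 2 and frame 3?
the pink circle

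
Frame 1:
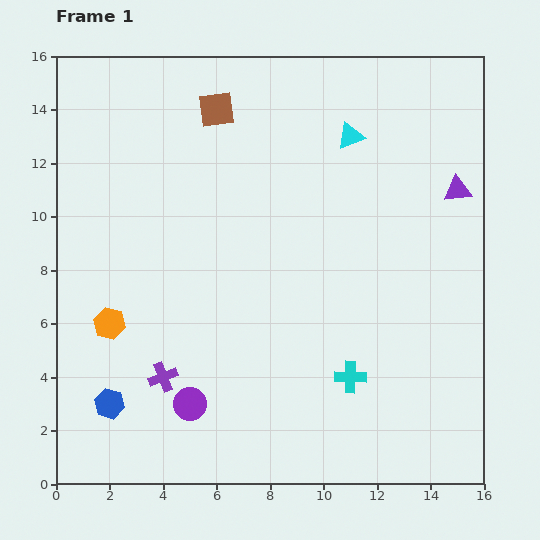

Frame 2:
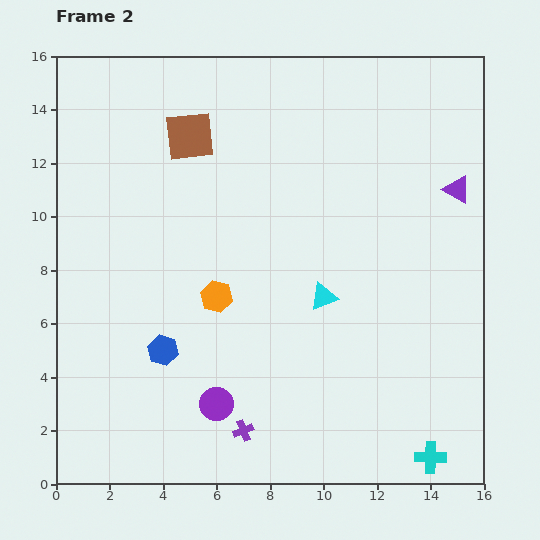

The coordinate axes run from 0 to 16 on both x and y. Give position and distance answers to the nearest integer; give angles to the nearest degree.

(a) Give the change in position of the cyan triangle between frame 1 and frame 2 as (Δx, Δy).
(-1, -6)

The cyan triangle was at (11, 13) in frame 1 and (10, 7) in frame 2.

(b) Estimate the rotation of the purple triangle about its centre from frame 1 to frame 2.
36° clockwise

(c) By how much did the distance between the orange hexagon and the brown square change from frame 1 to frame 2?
-3

Distance in frame 1: 9. Distance in frame 2: 6.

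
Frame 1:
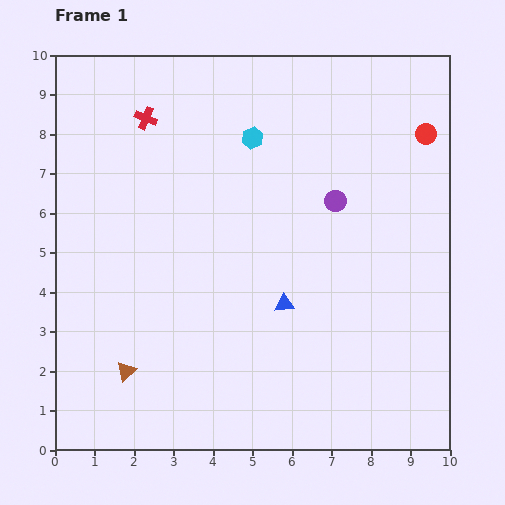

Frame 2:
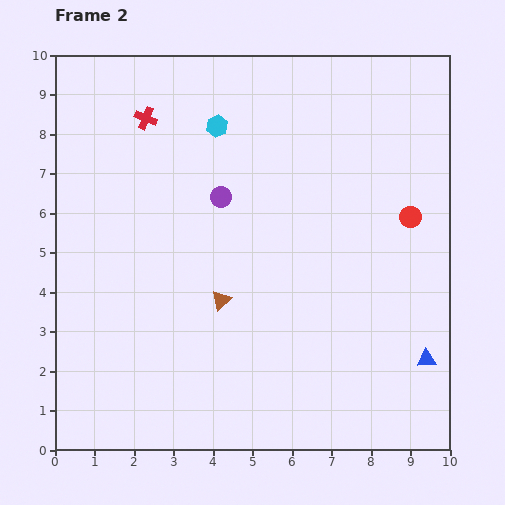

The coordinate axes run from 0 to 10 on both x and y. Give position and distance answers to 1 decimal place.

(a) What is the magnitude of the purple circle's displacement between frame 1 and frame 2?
2.9

The purple circle moved from (7.1, 6.3) to (4.2, 6.4), a distance of √(2.9² + 0.1²) ≈ 2.9.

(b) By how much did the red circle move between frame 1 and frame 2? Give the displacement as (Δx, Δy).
(-0.4, -2.1)

The red circle was at (9.4, 8.0) in frame 1 and (9.0, 5.9) in frame 2.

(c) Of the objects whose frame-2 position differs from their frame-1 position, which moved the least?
the cyan hexagon

(moved 0.9)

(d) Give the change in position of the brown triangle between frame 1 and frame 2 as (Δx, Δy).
(2.4, 1.8)

The brown triangle was at (1.8, 2.0) in frame 1 and (4.2, 3.8) in frame 2.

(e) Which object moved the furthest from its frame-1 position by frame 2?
the blue triangle

(moved 3.9; next 3.0)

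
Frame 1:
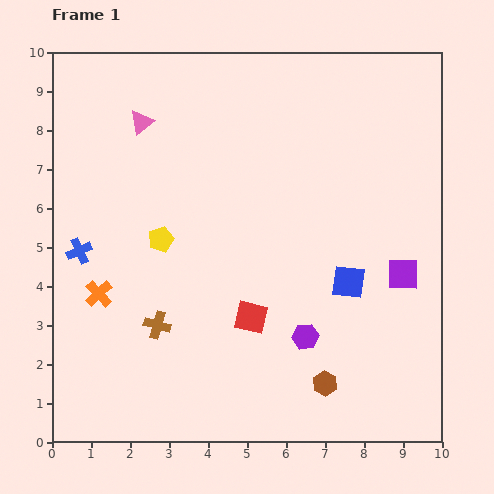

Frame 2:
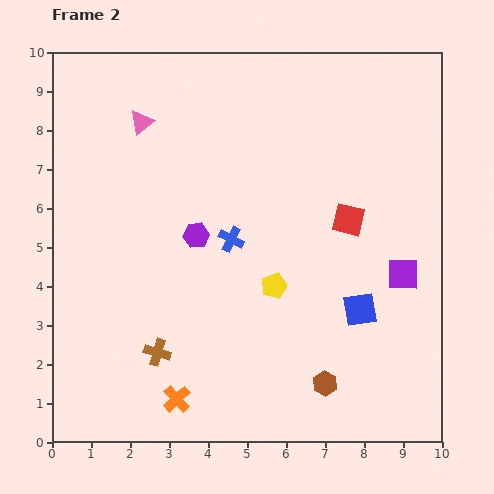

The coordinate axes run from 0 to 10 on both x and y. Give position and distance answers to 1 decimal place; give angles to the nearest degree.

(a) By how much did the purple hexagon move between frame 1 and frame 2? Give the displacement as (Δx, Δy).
(-2.8, 2.6)

The purple hexagon was at (6.5, 2.7) in frame 1 and (3.7, 5.3) in frame 2.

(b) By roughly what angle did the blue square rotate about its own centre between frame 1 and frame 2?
16° counter-clockwise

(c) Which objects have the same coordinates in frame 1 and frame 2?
the pink triangle, the purple square, the brown hexagon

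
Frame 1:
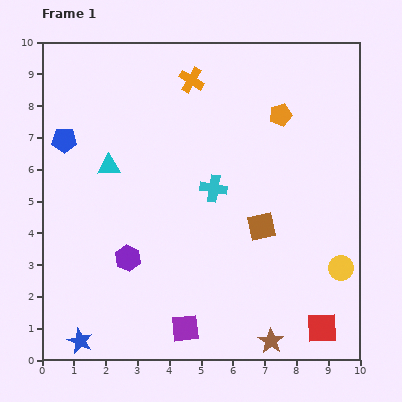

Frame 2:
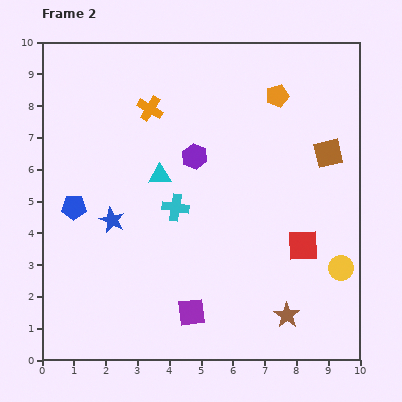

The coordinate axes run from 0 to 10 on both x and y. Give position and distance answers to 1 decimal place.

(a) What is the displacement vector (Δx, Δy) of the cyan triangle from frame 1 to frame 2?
(1.6, -0.3)

The cyan triangle was at (2.1, 6.1) in frame 1 and (3.7, 5.8) in frame 2.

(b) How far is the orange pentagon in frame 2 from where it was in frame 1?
0.6

The orange pentagon moved from (7.5, 7.7) to (7.4, 8.3), a distance of √(0.1² + 0.6²) ≈ 0.6.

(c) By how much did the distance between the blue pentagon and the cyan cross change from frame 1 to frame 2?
-1.7

Distance in frame 1: 4.9. Distance in frame 2: 3.2.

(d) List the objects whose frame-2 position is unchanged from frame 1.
the yellow circle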